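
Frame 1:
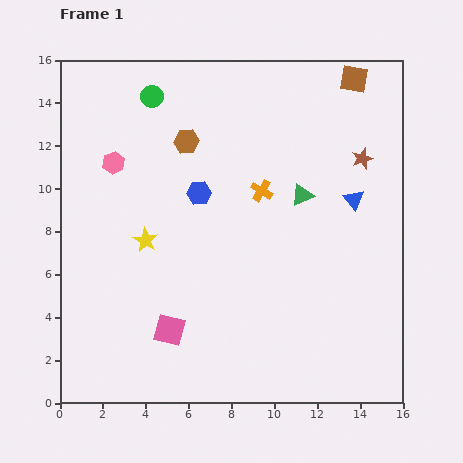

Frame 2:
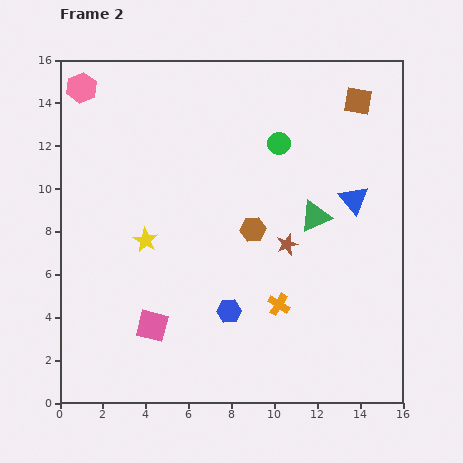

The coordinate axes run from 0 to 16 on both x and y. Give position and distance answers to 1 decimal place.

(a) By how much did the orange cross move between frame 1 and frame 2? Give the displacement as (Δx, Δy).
(0.8, -5.3)

The orange cross was at (9.4, 9.9) in frame 1 and (10.2, 4.6) in frame 2.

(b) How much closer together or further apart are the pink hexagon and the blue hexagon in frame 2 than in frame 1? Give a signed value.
+8.3

Distance in frame 1: 4.2. Distance in frame 2: 12.5.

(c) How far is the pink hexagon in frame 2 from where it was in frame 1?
3.8

The pink hexagon moved from (2.5, 11.2) to (1.0, 14.7), a distance of √(1.5² + 3.5²) ≈ 3.8.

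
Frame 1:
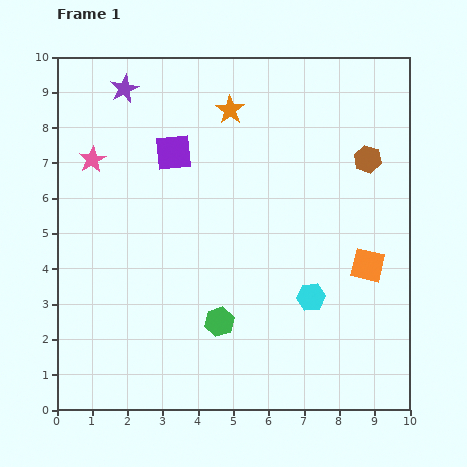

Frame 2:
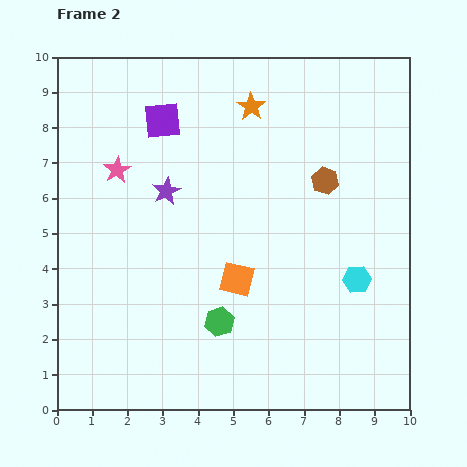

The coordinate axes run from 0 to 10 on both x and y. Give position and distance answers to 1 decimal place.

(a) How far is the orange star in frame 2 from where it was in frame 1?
0.6

The orange star moved from (4.9, 8.5) to (5.5, 8.6), a distance of √(0.6² + 0.1²) ≈ 0.6.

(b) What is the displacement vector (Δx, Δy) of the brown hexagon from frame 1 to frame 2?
(-1.2, -0.6)

The brown hexagon was at (8.8, 7.1) in frame 1 and (7.6, 6.5) in frame 2.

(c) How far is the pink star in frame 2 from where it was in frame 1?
0.8

The pink star moved from (1.0, 7.1) to (1.7, 6.8), a distance of √(0.7² + 0.3²) ≈ 0.8.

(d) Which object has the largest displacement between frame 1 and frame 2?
the orange square

(moved 3.7; next 3.1)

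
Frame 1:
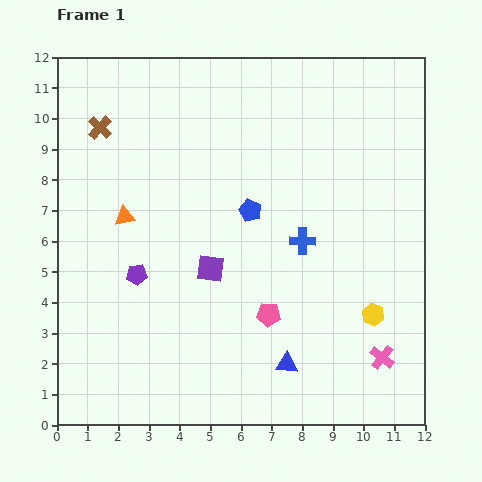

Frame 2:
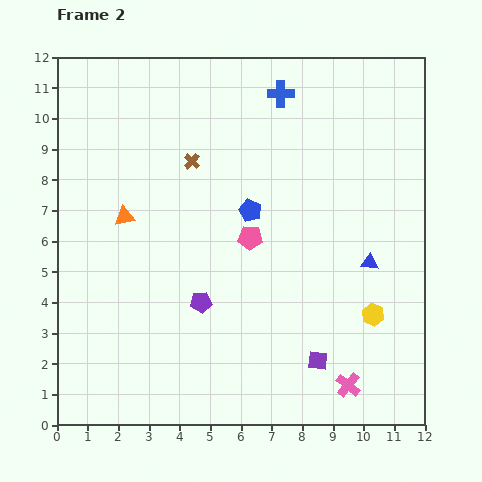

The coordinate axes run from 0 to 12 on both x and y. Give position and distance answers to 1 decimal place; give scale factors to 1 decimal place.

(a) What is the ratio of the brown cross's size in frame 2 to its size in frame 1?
0.7×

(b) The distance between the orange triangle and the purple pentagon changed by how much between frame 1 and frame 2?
+1.9

Distance in frame 1: 1.9. Distance in frame 2: 3.8.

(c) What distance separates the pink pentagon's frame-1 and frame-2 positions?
2.6

The pink pentagon moved from (6.9, 3.6) to (6.3, 6.1), a distance of √(0.6² + 2.5²) ≈ 2.6.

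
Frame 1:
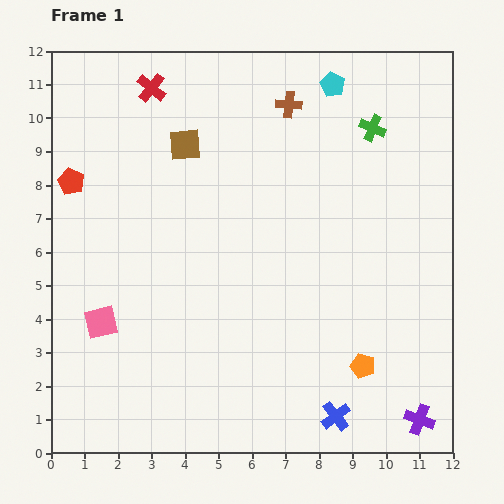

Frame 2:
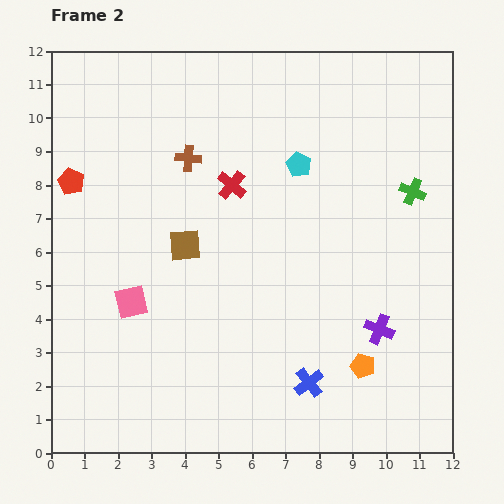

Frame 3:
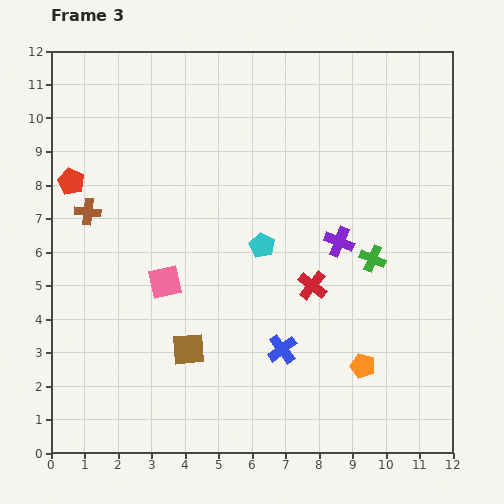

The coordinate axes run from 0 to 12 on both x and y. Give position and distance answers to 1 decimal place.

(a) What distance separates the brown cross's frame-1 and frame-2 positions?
3.4

The brown cross moved from (7.1, 10.4) to (4.1, 8.8), a distance of √(3.0² + 1.6²) ≈ 3.4.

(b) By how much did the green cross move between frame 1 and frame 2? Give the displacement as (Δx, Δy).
(1.2, -1.9)

The green cross was at (9.6, 9.7) in frame 1 and (10.8, 7.8) in frame 2.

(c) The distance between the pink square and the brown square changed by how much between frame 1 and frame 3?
-3.8

Distance in frame 1: 5.9. Distance in frame 3: 2.1.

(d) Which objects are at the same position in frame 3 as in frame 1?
the orange pentagon, the red pentagon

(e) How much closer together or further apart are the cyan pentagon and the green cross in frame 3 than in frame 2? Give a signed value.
-0.2

Distance in frame 2: 3.5. Distance in frame 3: 3.3.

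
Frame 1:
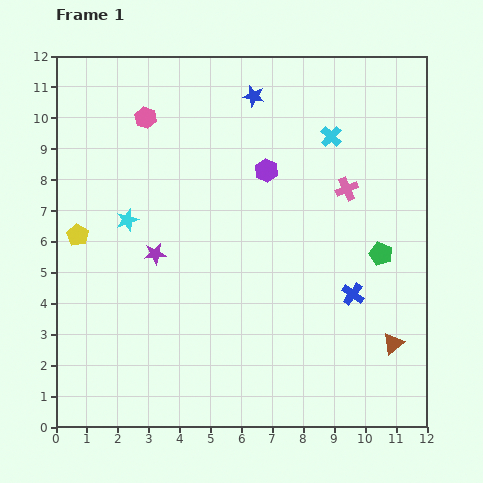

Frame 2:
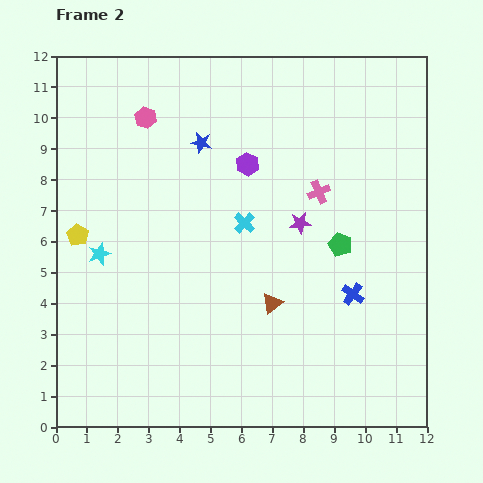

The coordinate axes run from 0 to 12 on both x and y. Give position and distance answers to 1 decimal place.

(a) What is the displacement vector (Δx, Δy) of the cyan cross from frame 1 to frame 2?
(-2.8, -2.8)

The cyan cross was at (8.9, 9.4) in frame 1 and (6.1, 6.6) in frame 2.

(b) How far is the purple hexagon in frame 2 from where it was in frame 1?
0.6

The purple hexagon moved from (6.8, 8.3) to (6.2, 8.5), a distance of √(0.6² + 0.2²) ≈ 0.6.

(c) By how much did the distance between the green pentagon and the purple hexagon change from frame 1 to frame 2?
-0.6

Distance in frame 1: 4.6. Distance in frame 2: 4.0.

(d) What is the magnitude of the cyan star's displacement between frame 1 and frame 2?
1.4

The cyan star moved from (2.3, 6.7) to (1.4, 5.6), a distance of √(0.9² + 1.1²) ≈ 1.4.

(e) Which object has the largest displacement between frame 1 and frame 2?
the purple star

(moved 4.8; next 4.1)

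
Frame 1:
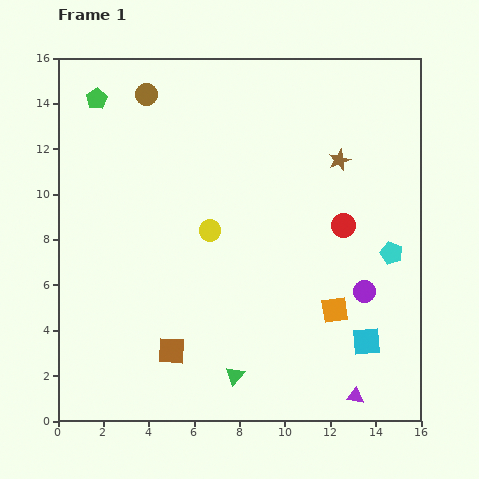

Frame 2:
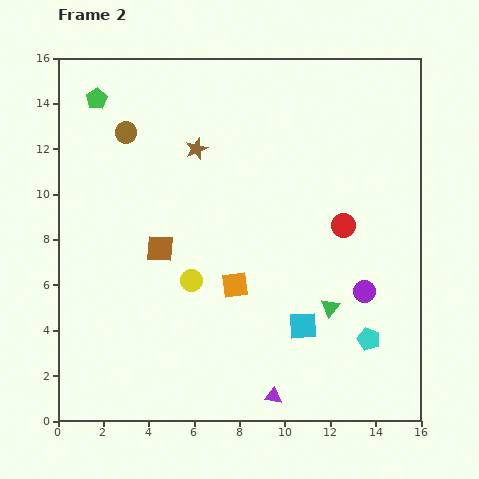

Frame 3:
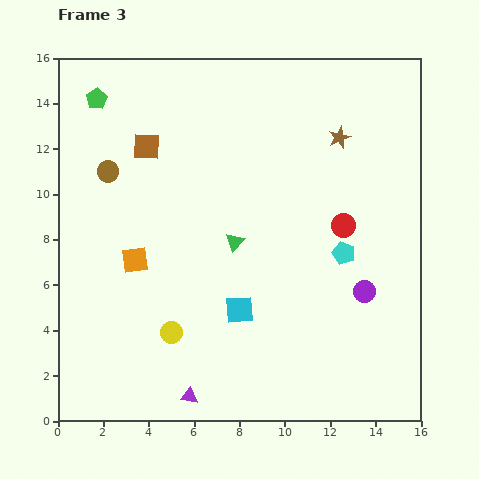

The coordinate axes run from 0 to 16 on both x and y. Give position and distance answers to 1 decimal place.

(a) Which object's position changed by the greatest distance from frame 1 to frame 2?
the brown star

(moved 6.3; next 5.2)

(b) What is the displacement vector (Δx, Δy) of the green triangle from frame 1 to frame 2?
(4.2, 3.0)

The green triangle was at (7.8, 2.0) in frame 1 and (12.0, 5.0) in frame 2.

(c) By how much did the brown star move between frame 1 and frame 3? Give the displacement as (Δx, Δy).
(0.0, 1.0)

The brown star was at (12.4, 11.5) in frame 1 and (12.4, 12.5) in frame 3.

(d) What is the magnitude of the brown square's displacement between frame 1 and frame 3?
9.1

The brown square moved from (5.0, 3.1) to (3.9, 12.1), a distance of √(1.1² + 9.0²) ≈ 9.1.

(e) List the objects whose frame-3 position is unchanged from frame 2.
the red circle, the green pentagon, the purple circle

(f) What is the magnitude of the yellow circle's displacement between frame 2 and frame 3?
2.5

The yellow circle moved from (5.9, 6.2) to (5.0, 3.9), a distance of √(0.9² + 2.3²) ≈ 2.5.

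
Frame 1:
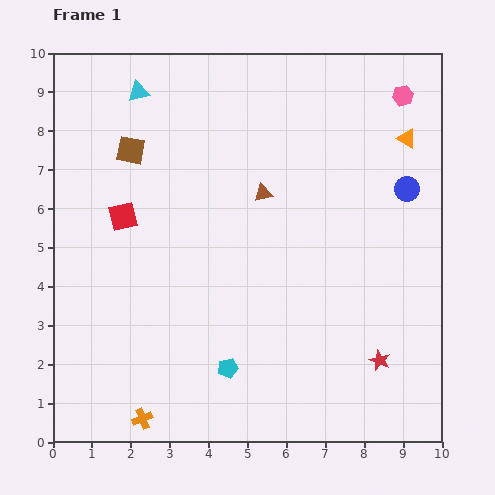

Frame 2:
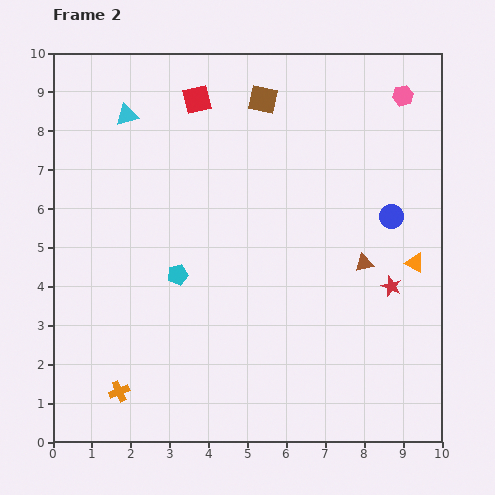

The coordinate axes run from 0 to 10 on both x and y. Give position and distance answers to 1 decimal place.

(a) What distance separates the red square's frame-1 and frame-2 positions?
3.6

The red square moved from (1.8, 5.8) to (3.7, 8.8), a distance of √(1.9² + 3.0²) ≈ 3.6.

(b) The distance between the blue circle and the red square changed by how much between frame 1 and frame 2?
-1.5

Distance in frame 1: 7.3. Distance in frame 2: 5.8.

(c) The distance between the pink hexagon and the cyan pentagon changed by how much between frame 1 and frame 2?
-0.9

Distance in frame 1: 8.3. Distance in frame 2: 7.4.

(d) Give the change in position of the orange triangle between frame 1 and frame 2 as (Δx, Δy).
(0.2, -3.2)

The orange triangle was at (9.1, 7.8) in frame 1 and (9.3, 4.6) in frame 2.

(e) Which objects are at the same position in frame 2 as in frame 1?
the pink hexagon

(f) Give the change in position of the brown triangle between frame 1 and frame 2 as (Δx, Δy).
(2.6, -1.8)

The brown triangle was at (5.4, 6.4) in frame 1 and (8.0, 4.6) in frame 2.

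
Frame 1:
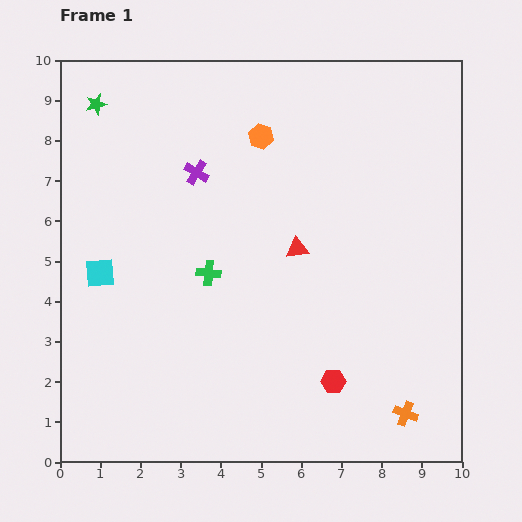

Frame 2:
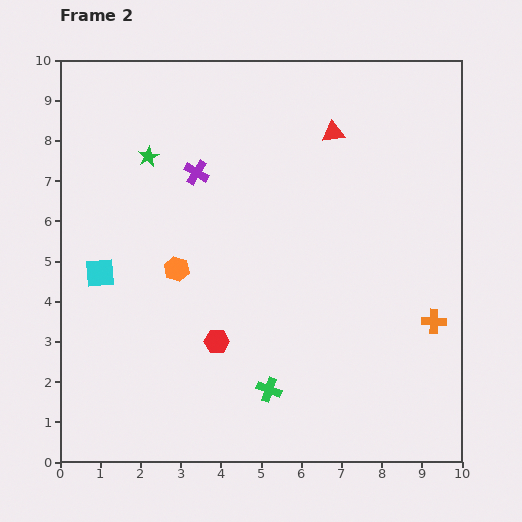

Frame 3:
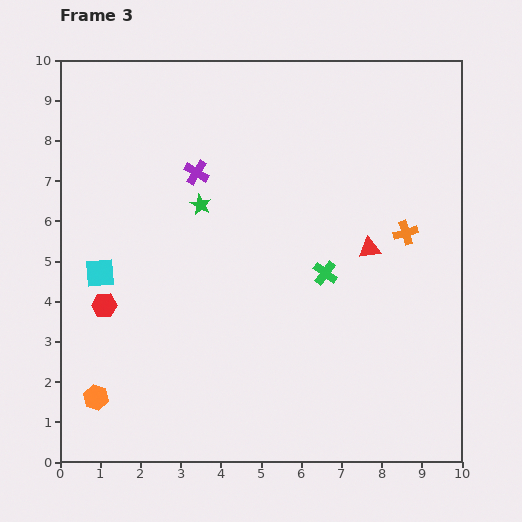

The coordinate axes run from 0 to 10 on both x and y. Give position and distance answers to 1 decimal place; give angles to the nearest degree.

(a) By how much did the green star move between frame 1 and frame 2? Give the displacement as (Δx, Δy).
(1.3, -1.3)

The green star was at (0.9, 8.9) in frame 1 and (2.2, 7.6) in frame 2.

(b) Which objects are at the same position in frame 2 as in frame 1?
the purple cross, the cyan square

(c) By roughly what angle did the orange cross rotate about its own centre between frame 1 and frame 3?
37° counter-clockwise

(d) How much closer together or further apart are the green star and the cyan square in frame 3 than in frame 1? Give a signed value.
-1.2

Distance in frame 1: 4.2. Distance in frame 3: 3.0.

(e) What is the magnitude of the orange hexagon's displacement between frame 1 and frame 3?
7.7

The orange hexagon moved from (5.0, 8.1) to (0.9, 1.6), a distance of √(4.1² + 6.5²) ≈ 7.7.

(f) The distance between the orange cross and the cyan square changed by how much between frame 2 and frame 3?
-0.7

Distance in frame 2: 8.4. Distance in frame 3: 7.7.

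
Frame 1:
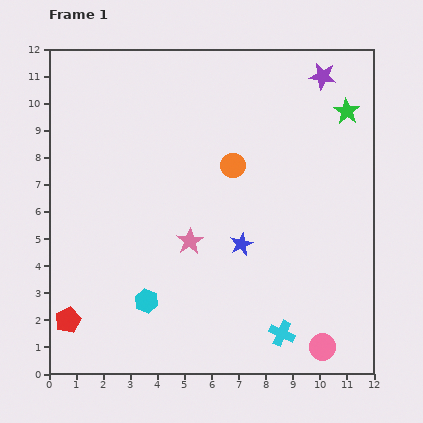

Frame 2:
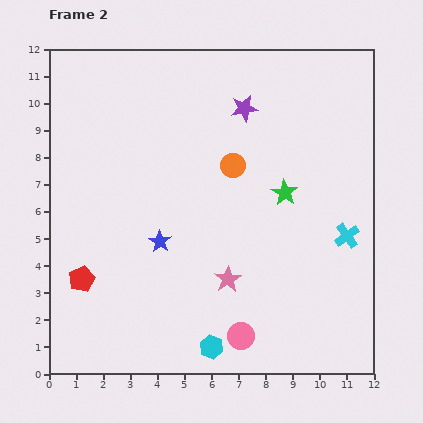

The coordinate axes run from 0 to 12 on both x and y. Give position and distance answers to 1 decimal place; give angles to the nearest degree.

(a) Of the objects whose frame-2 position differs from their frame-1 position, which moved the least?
the red pentagon

(moved 1.6)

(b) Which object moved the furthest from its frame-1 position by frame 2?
the cyan cross

(moved 4.3; next 3.8)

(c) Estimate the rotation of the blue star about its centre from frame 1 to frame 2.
15° counter-clockwise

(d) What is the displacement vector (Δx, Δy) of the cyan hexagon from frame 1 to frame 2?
(2.4, -1.7)

The cyan hexagon was at (3.6, 2.7) in frame 1 and (6.0, 1.0) in frame 2.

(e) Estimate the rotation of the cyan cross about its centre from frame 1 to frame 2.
30° clockwise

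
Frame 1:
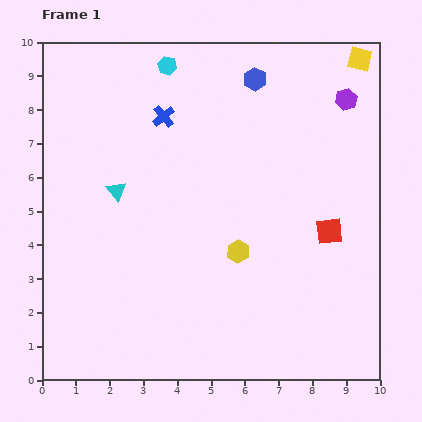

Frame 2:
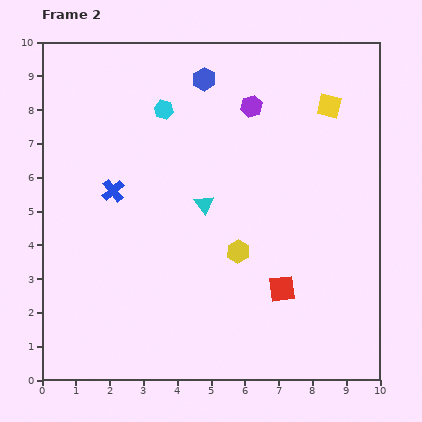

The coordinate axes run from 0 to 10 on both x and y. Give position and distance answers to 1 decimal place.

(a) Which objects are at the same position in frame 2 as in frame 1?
the yellow hexagon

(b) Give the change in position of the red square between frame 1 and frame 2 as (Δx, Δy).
(-1.4, -1.7)

The red square was at (8.5, 4.4) in frame 1 and (7.1, 2.7) in frame 2.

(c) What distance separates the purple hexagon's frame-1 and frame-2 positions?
2.8

The purple hexagon moved from (9.0, 8.3) to (6.2, 8.1), a distance of √(2.8² + 0.2²) ≈ 2.8.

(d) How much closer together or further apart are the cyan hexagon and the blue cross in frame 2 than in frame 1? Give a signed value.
+1.3

Distance in frame 1: 1.5. Distance in frame 2: 2.8.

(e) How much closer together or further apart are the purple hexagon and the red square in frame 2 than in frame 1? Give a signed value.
+1.6

Distance in frame 1: 3.9. Distance in frame 2: 5.5.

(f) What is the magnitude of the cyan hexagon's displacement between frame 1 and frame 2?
1.3

The cyan hexagon moved from (3.7, 9.3) to (3.6, 8.0), a distance of √(0.1² + 1.3²) ≈ 1.3.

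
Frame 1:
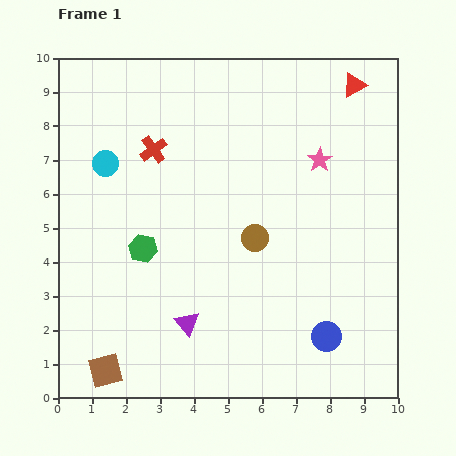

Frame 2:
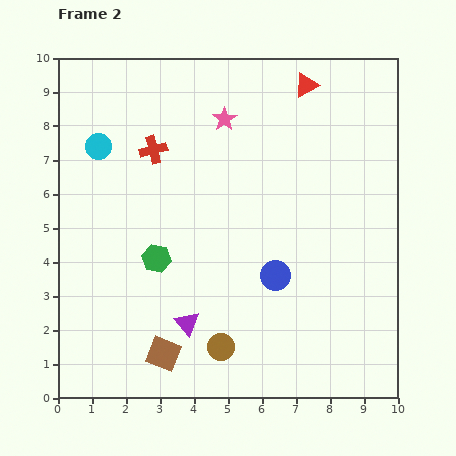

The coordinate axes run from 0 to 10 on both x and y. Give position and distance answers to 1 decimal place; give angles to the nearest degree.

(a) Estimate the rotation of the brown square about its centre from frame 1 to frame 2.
36° clockwise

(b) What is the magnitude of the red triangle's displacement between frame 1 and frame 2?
1.4

The red triangle moved from (8.7, 9.2) to (7.3, 9.2), a distance of √(1.4² + 0.0²) ≈ 1.4.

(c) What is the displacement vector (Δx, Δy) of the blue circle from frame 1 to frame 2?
(-1.5, 1.8)

The blue circle was at (7.9, 1.8) in frame 1 and (6.4, 3.6) in frame 2.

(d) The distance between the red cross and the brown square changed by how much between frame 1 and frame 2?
-0.6

Distance in frame 1: 6.6. Distance in frame 2: 6.0.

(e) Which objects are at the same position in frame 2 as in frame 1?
the purple triangle, the red cross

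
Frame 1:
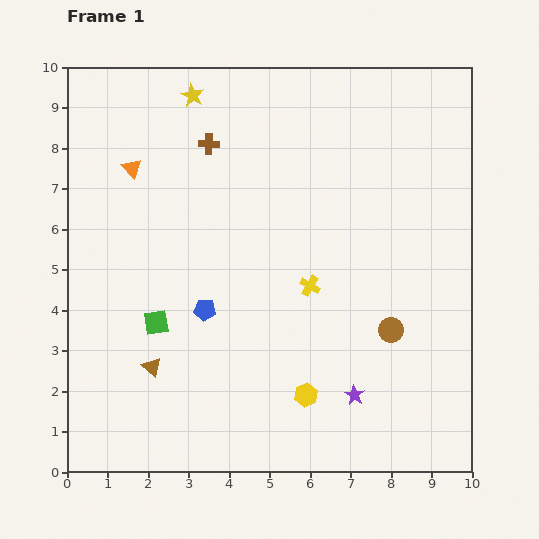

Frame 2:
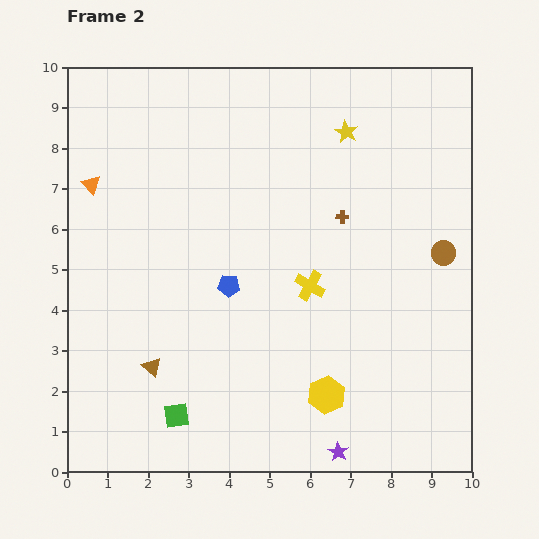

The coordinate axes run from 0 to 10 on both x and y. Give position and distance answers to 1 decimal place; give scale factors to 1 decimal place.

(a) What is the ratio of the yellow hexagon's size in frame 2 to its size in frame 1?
1.6×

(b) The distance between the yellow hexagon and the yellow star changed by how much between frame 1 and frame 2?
-1.4

Distance in frame 1: 7.9. Distance in frame 2: 6.5.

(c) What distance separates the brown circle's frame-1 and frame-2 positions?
2.3

The brown circle moved from (8.0, 3.5) to (9.3, 5.4), a distance of √(1.3² + 1.9²) ≈ 2.3.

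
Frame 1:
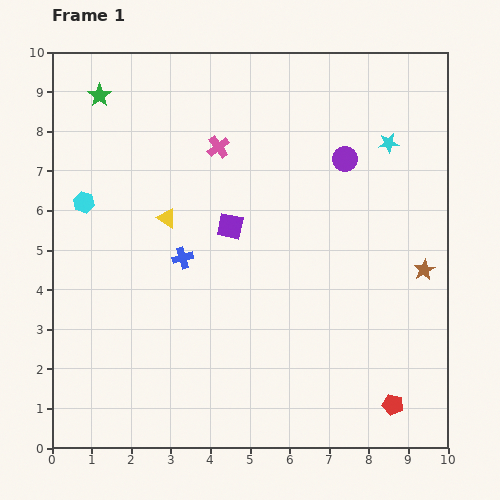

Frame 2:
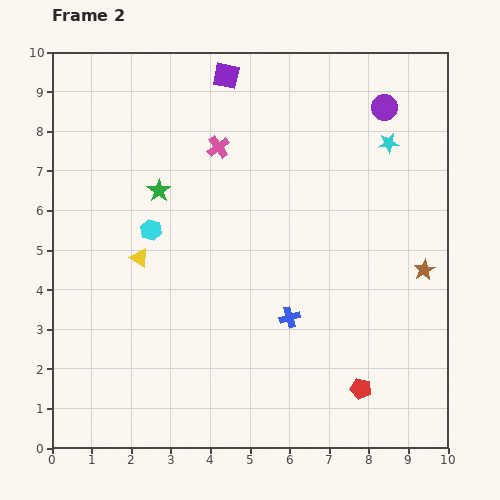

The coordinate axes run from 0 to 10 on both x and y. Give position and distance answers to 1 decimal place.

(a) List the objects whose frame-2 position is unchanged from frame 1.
the brown star, the pink cross, the cyan star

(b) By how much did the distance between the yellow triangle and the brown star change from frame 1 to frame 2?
+0.6

Distance in frame 1: 6.6. Distance in frame 2: 7.2.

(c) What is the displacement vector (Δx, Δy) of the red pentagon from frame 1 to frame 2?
(-0.8, 0.4)

The red pentagon was at (8.6, 1.1) in frame 1 and (7.8, 1.5) in frame 2.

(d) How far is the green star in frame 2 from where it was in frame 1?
2.8

The green star moved from (1.2, 8.9) to (2.7, 6.5), a distance of √(1.5² + 2.4²) ≈ 2.8.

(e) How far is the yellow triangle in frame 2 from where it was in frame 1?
1.2

The yellow triangle moved from (2.9, 5.8) to (2.2, 4.8), a distance of √(0.7² + 1.0²) ≈ 1.2.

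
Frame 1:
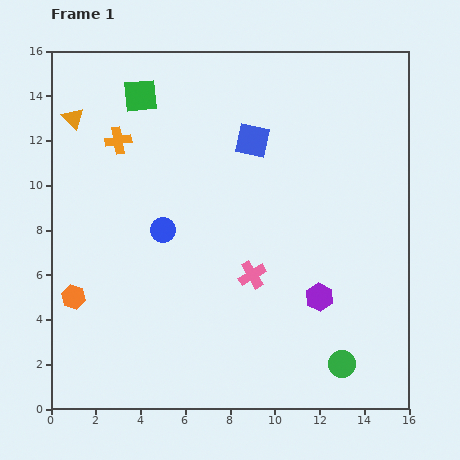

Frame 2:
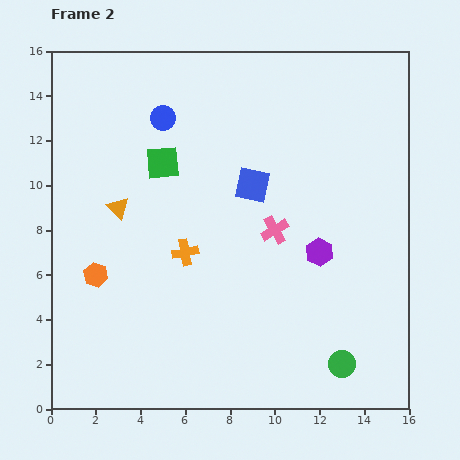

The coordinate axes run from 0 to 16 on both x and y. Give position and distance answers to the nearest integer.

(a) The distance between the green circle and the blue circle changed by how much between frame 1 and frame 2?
+4

Distance in frame 1: 10. Distance in frame 2: 14.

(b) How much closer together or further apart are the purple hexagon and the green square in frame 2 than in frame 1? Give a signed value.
-4

Distance in frame 1: 12. Distance in frame 2: 8.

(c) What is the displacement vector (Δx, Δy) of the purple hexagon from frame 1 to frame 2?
(0, 2)

The purple hexagon was at (12, 5) in frame 1 and (12, 7) in frame 2.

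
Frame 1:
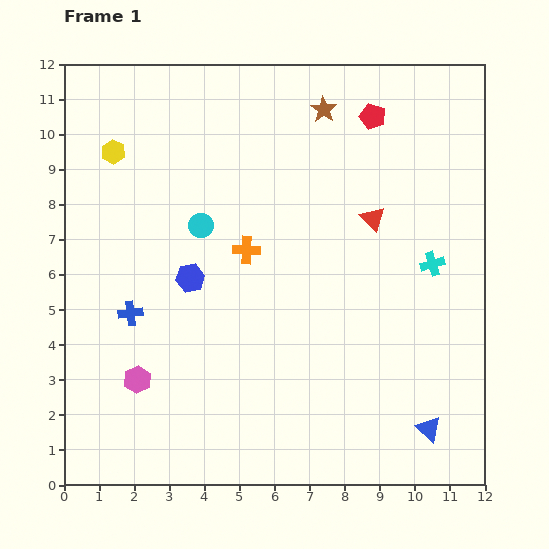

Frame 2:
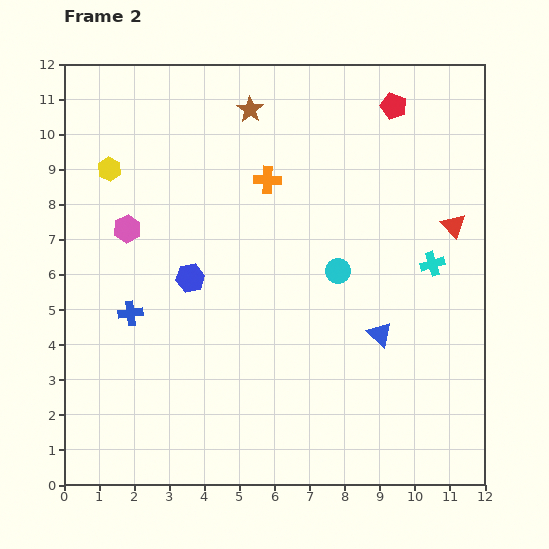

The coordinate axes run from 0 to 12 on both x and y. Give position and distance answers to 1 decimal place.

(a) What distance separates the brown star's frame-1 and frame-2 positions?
2.1

The brown star moved from (7.4, 10.7) to (5.3, 10.7), a distance of √(2.1² + 0.0²) ≈ 2.1.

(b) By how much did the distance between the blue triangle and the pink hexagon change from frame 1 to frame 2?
-0.6

Distance in frame 1: 8.4. Distance in frame 2: 7.8.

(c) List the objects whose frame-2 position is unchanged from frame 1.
the cyan cross, the blue cross, the blue hexagon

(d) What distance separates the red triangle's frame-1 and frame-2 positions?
2.3

The red triangle moved from (8.8, 7.6) to (11.1, 7.4), a distance of √(2.3² + 0.2²) ≈ 2.3.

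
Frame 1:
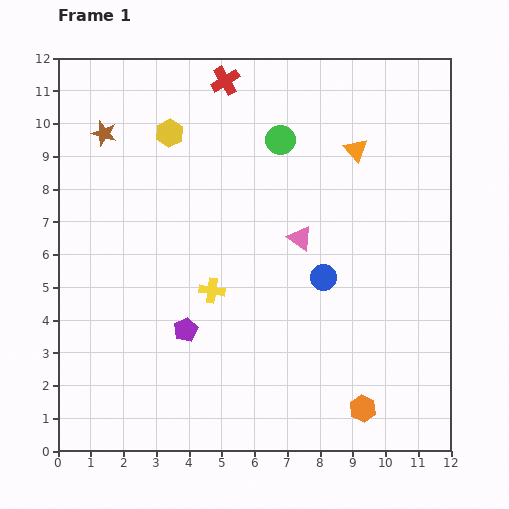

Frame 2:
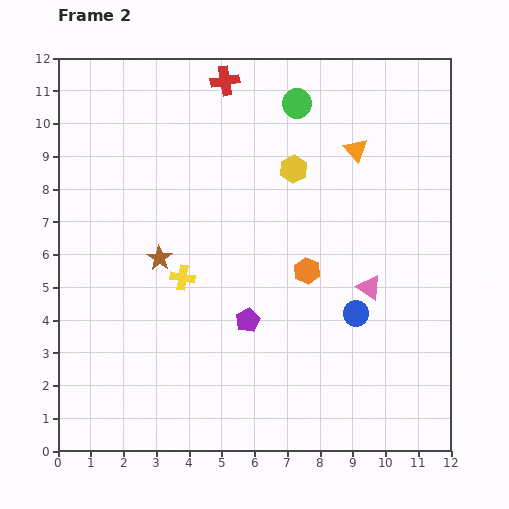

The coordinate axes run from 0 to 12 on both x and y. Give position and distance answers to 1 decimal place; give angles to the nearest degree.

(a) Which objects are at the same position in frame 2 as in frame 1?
the red cross, the orange triangle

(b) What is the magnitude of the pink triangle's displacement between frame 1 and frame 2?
2.6

The pink triangle moved from (7.4, 6.5) to (9.5, 5.0), a distance of √(2.1² + 1.5²) ≈ 2.6.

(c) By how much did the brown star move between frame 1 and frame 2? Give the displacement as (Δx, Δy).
(1.7, -3.8)

The brown star was at (1.4, 9.7) in frame 1 and (3.1, 5.9) in frame 2.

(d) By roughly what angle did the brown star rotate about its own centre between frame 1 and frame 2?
18° clockwise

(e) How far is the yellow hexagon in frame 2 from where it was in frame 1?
4.0

The yellow hexagon moved from (3.4, 9.7) to (7.2, 8.6), a distance of √(3.8² + 1.1²) ≈ 4.0.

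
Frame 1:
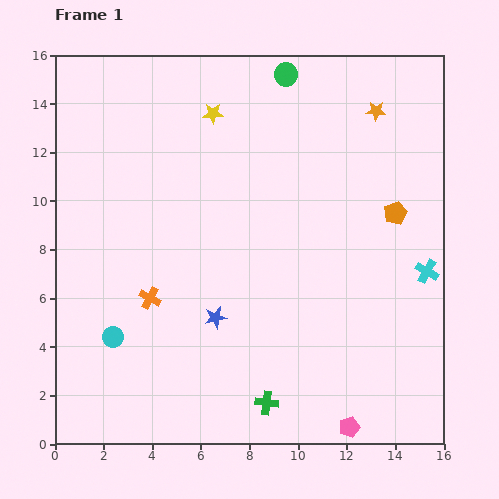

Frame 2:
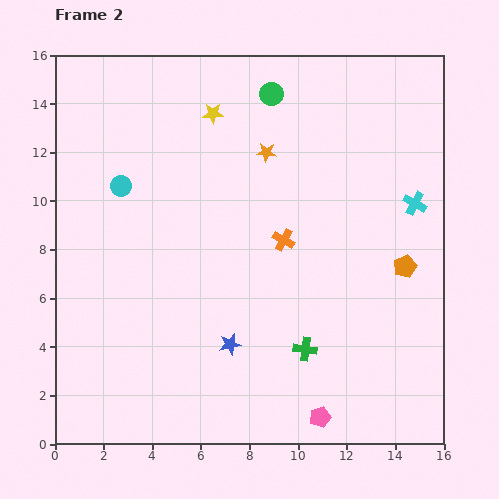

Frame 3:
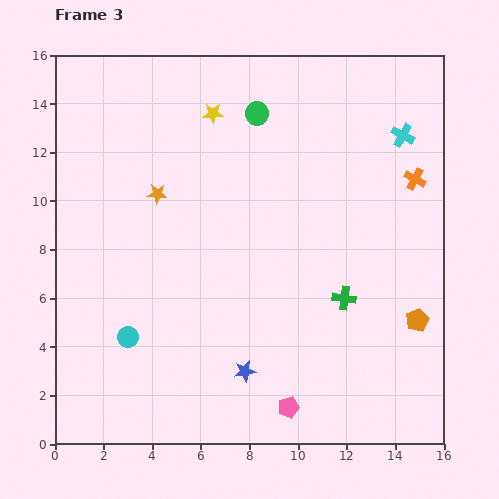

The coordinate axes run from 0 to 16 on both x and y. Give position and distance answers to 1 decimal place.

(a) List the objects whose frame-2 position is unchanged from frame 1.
the yellow star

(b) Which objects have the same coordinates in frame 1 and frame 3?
the yellow star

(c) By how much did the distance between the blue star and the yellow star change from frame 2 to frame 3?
+1.2

Distance in frame 2: 9.5. Distance in frame 3: 10.7.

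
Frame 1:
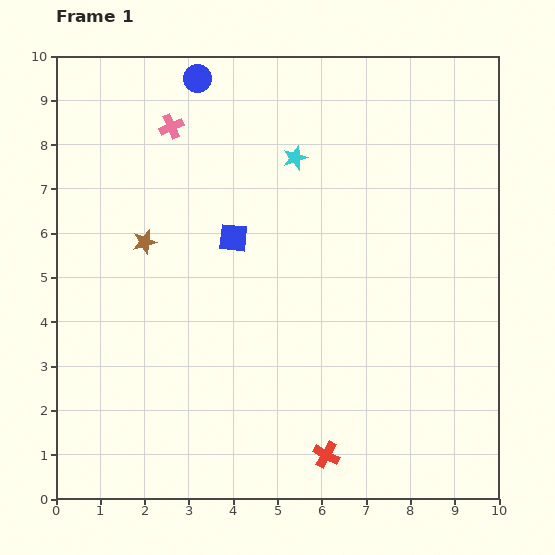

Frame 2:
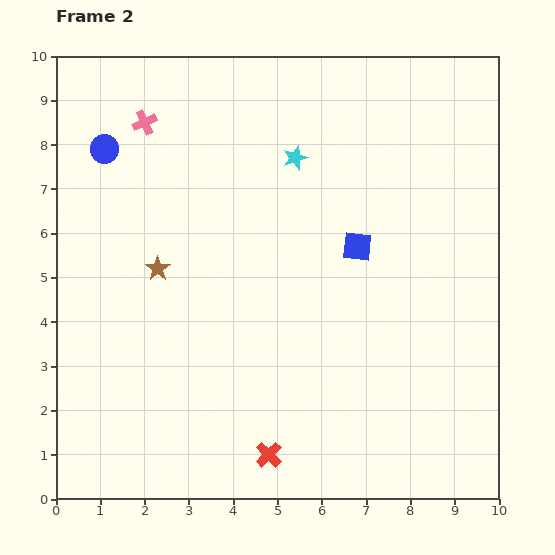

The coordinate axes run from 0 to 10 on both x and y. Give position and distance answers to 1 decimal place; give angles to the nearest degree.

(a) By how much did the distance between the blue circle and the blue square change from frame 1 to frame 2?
+2.4

Distance in frame 1: 3.7. Distance in frame 2: 6.1.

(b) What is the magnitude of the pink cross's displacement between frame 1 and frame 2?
0.6

The pink cross moved from (2.6, 8.4) to (2.0, 8.5), a distance of √(0.6² + 0.1²) ≈ 0.6.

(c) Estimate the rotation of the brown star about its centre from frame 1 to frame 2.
22° counter-clockwise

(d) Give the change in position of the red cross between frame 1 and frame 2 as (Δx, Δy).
(-1.3, 0.0)

The red cross was at (6.1, 1.0) in frame 1 and (4.8, 1.0) in frame 2.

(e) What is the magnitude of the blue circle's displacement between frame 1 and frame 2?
2.6

The blue circle moved from (3.2, 9.5) to (1.1, 7.9), a distance of √(2.1² + 1.6²) ≈ 2.6.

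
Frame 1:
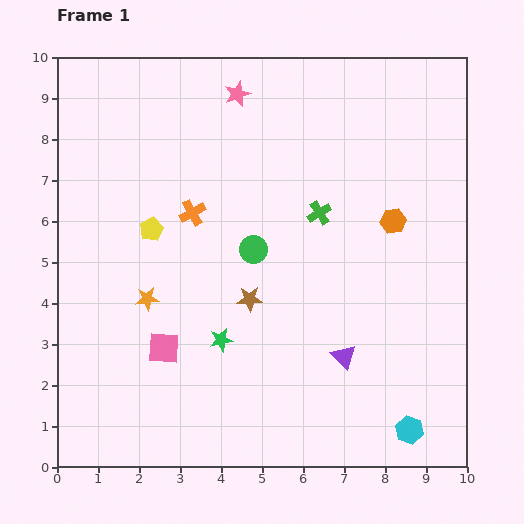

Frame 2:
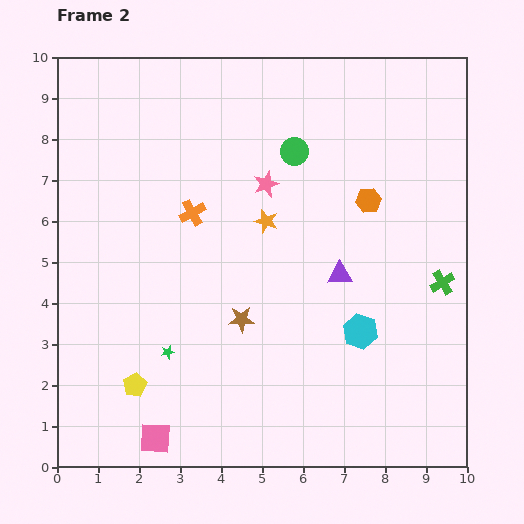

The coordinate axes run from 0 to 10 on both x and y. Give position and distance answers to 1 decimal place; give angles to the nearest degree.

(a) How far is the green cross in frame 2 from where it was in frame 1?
3.4

The green cross moved from (6.4, 6.2) to (9.4, 4.5), a distance of √(3.0² + 1.7²) ≈ 3.4.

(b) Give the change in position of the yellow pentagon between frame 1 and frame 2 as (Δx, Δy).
(-0.4, -3.8)

The yellow pentagon was at (2.3, 5.8) in frame 1 and (1.9, 2.0) in frame 2.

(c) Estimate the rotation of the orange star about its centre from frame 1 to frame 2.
24° clockwise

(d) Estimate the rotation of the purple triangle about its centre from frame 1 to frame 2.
48° counter-clockwise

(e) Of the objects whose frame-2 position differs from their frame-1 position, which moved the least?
the brown star

(moved 0.5)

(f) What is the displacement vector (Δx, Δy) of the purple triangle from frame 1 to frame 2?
(-0.1, 2.0)

The purple triangle was at (7.0, 2.7) in frame 1 and (6.9, 4.7) in frame 2.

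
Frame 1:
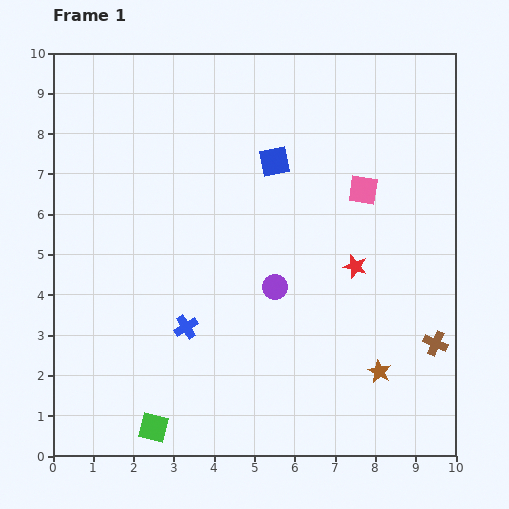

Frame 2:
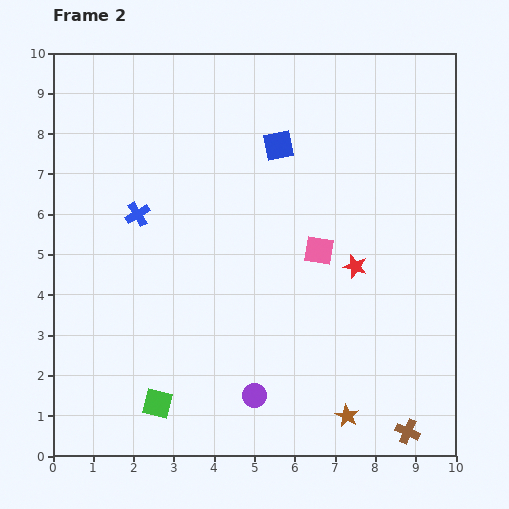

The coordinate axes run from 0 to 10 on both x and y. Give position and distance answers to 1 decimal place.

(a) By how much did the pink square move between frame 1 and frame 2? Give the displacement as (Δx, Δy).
(-1.1, -1.5)

The pink square was at (7.7, 6.6) in frame 1 and (6.6, 5.1) in frame 2.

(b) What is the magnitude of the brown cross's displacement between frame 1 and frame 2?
2.3

The brown cross moved from (9.5, 2.8) to (8.8, 0.6), a distance of √(0.7² + 2.2²) ≈ 2.3.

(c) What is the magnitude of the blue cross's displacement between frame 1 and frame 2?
3.0

The blue cross moved from (3.3, 3.2) to (2.1, 6.0), a distance of √(1.2² + 2.8²) ≈ 3.0.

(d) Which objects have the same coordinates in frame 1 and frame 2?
the red star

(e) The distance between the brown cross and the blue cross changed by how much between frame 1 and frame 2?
+2.4

Distance in frame 1: 6.2. Distance in frame 2: 8.6.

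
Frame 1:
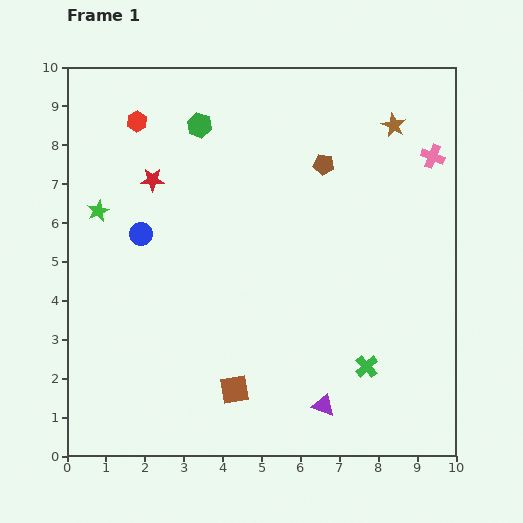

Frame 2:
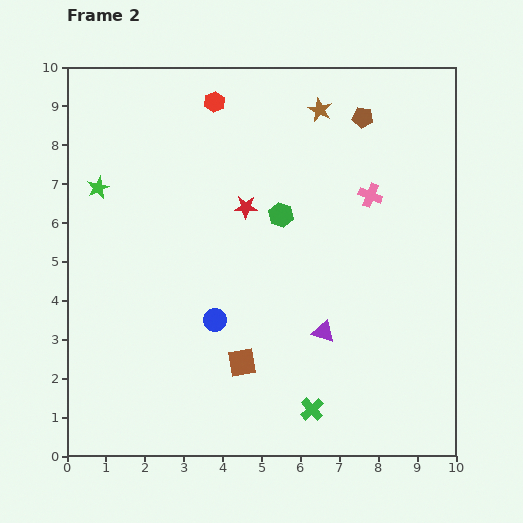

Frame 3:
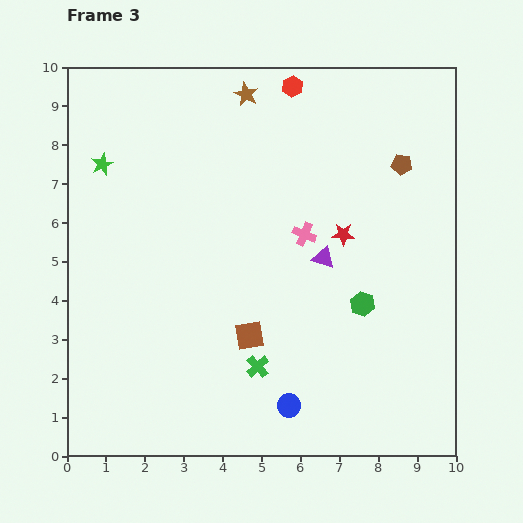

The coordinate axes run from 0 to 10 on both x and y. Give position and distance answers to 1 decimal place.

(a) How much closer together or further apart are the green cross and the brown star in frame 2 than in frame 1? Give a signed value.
+1.5

Distance in frame 1: 6.2. Distance in frame 2: 7.7.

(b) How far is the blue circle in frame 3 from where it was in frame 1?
5.8

The blue circle moved from (1.9, 5.7) to (5.7, 1.3), a distance of √(3.8² + 4.4²) ≈ 5.8.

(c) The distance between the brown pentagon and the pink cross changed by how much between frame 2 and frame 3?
+1.1

Distance in frame 2: 2.0. Distance in frame 3: 3.1.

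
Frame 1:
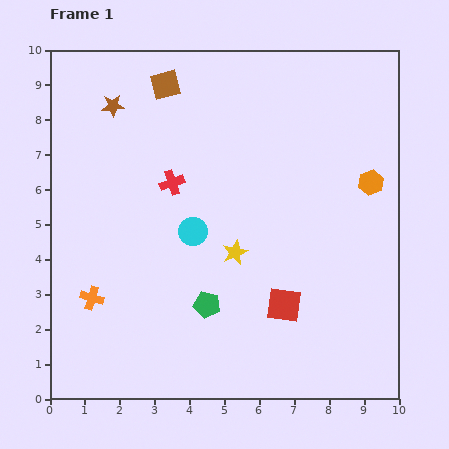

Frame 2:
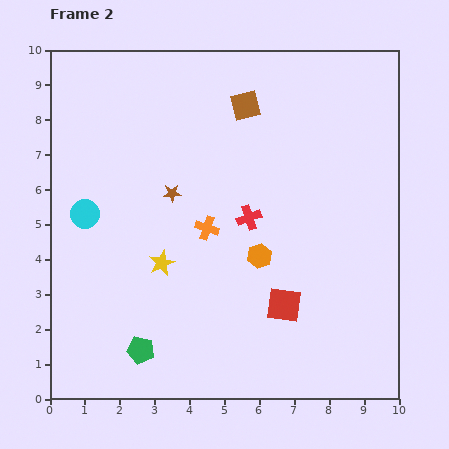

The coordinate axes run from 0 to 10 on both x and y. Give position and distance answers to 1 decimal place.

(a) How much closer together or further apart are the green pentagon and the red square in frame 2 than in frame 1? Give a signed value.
+2.1

Distance in frame 1: 2.2. Distance in frame 2: 4.3.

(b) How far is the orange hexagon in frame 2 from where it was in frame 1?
3.8

The orange hexagon moved from (9.2, 6.2) to (6.0, 4.1), a distance of √(3.2² + 2.1²) ≈ 3.8.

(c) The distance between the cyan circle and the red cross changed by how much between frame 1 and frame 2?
+3.2

Distance in frame 1: 1.5. Distance in frame 2: 4.7.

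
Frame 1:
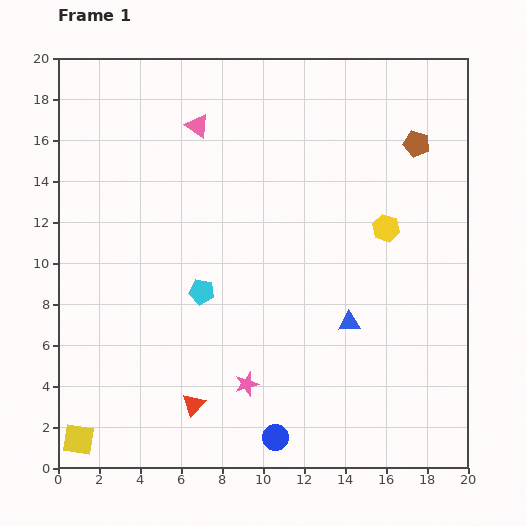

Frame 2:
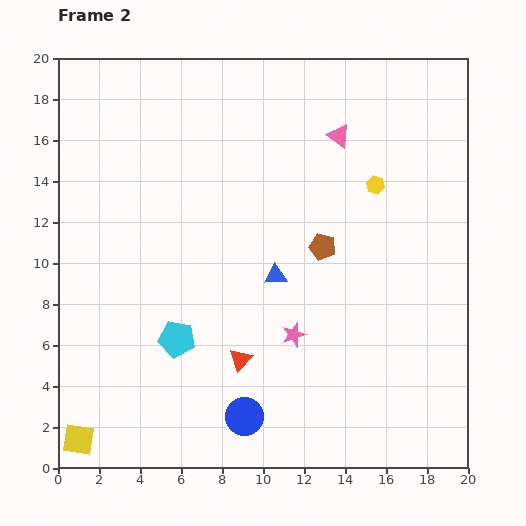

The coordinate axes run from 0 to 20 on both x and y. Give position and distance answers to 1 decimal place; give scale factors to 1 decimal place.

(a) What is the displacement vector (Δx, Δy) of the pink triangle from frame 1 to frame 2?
(6.9, -0.5)

The pink triangle was at (6.8, 16.7) in frame 1 and (13.7, 16.2) in frame 2.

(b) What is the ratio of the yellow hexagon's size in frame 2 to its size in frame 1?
0.7×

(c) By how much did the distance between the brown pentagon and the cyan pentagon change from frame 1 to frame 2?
-4.3

Distance in frame 1: 12.7. Distance in frame 2: 8.4.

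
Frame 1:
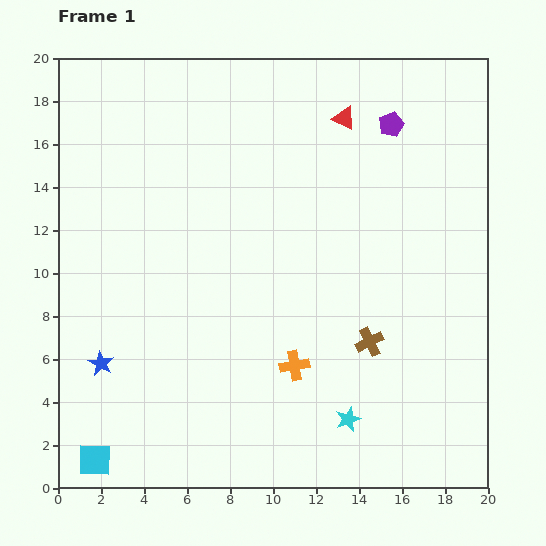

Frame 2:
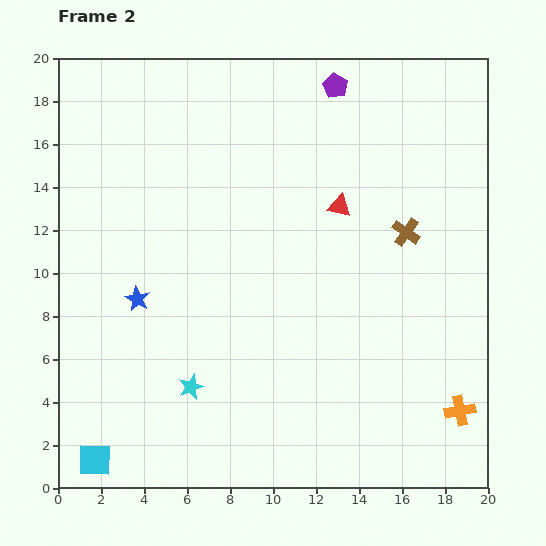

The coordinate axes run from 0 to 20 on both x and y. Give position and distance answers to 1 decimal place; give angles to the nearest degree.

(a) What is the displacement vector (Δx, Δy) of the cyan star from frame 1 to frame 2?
(-7.3, 1.5)

The cyan star was at (13.5, 3.2) in frame 1 and (6.2, 4.7) in frame 2.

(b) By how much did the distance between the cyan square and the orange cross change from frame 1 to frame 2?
+6.9

Distance in frame 1: 10.3. Distance in frame 2: 17.2.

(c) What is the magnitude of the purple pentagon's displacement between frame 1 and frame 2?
3.2

The purple pentagon moved from (15.5, 16.9) to (12.9, 18.7), a distance of √(2.6² + 1.8²) ≈ 3.2.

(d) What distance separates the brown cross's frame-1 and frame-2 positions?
5.4

The brown cross moved from (14.5, 6.8) to (16.2, 11.9), a distance of √(1.7² + 5.1²) ≈ 5.4.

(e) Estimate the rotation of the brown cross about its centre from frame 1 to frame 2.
29° counter-clockwise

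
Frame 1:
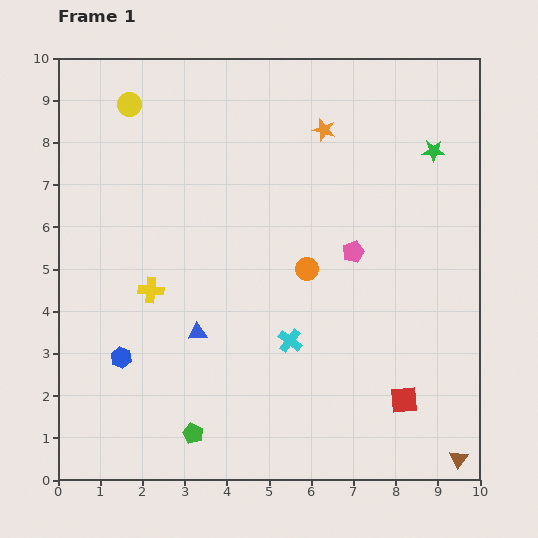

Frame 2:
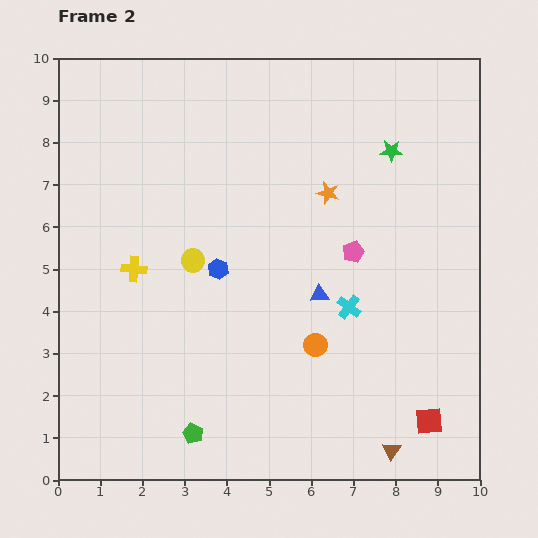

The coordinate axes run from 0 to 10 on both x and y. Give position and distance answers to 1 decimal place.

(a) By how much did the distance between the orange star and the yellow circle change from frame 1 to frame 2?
-1.0

Distance in frame 1: 4.6. Distance in frame 2: 3.6.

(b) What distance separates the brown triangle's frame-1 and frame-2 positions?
1.6

The brown triangle moved from (9.5, 0.5) to (7.9, 0.7), a distance of √(1.6² + 0.2²) ≈ 1.6.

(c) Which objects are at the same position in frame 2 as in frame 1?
the green pentagon, the pink pentagon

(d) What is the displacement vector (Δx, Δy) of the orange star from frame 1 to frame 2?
(0.1, -1.5)

The orange star was at (6.3, 8.3) in frame 1 and (6.4, 6.8) in frame 2.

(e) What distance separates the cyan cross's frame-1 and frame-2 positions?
1.6

The cyan cross moved from (5.5, 3.3) to (6.9, 4.1), a distance of √(1.4² + 0.8²) ≈ 1.6.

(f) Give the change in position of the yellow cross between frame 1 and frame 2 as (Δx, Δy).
(-0.4, 0.5)

The yellow cross was at (2.2, 4.5) in frame 1 and (1.8, 5.0) in frame 2.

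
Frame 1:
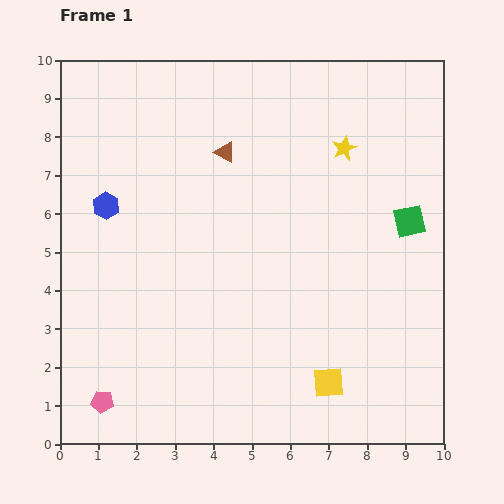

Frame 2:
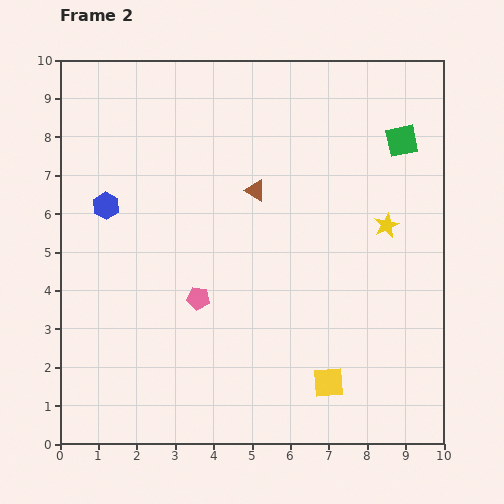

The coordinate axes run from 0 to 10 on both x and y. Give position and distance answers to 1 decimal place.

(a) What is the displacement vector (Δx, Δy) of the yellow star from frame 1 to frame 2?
(1.1, -2.0)

The yellow star was at (7.4, 7.7) in frame 1 and (8.5, 5.7) in frame 2.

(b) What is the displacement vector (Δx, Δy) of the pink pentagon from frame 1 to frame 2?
(2.5, 2.7)

The pink pentagon was at (1.1, 1.1) in frame 1 and (3.6, 3.8) in frame 2.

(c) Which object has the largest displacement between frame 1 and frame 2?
the pink pentagon

(moved 3.7; next 2.3)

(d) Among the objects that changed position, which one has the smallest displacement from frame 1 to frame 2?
the brown triangle

(moved 1.3)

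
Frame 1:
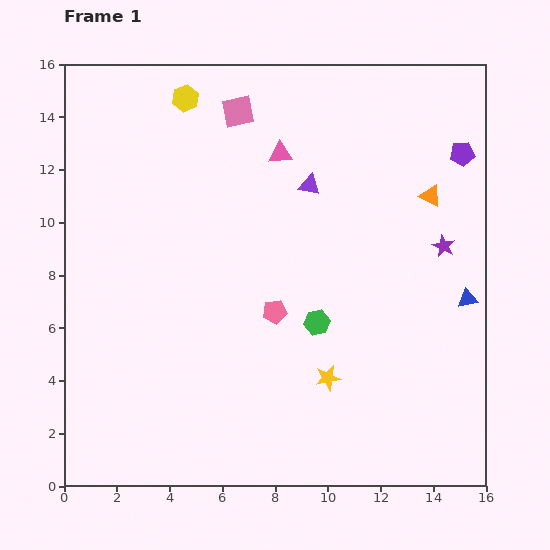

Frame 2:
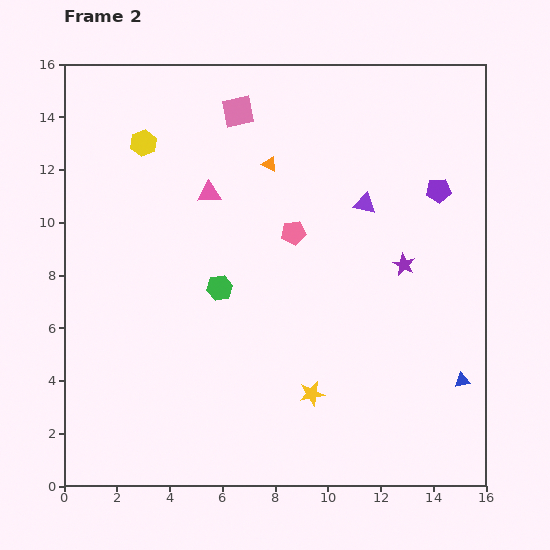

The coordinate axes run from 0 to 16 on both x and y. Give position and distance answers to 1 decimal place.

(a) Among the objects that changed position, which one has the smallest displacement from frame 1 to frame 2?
the yellow star

(moved 0.8)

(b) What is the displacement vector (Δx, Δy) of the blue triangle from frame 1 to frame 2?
(-0.2, -3.1)

The blue triangle was at (15.3, 7.1) in frame 1 and (15.1, 4.0) in frame 2.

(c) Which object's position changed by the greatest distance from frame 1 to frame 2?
the orange triangle

(moved 6.2; next 3.9)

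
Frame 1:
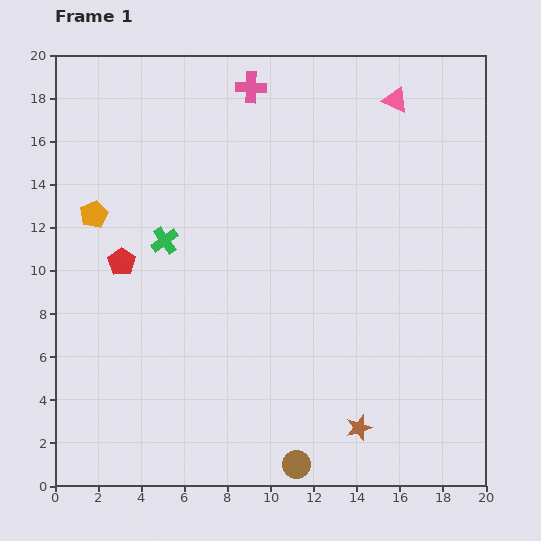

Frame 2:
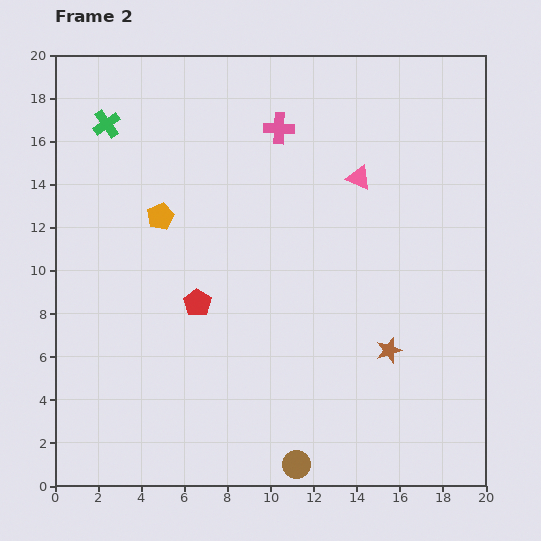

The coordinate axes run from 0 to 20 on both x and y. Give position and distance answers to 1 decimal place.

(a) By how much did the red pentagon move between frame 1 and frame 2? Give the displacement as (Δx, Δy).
(3.5, -1.9)

The red pentagon was at (3.1, 10.4) in frame 1 and (6.6, 8.5) in frame 2.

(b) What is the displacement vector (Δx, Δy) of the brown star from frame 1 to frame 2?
(1.4, 3.6)

The brown star was at (14.1, 2.7) in frame 1 and (15.5, 6.3) in frame 2.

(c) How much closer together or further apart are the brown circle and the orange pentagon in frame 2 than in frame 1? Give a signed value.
-1.8

Distance in frame 1: 14.9. Distance in frame 2: 13.1.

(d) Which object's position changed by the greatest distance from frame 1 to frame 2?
the green cross

(moved 6.0; next 4.0)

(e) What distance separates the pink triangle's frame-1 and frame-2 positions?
4.0

The pink triangle moved from (15.8, 17.9) to (14.1, 14.3), a distance of √(1.7² + 3.6²) ≈ 4.0.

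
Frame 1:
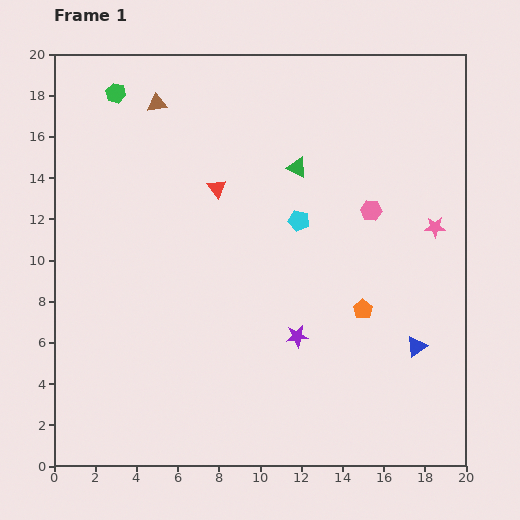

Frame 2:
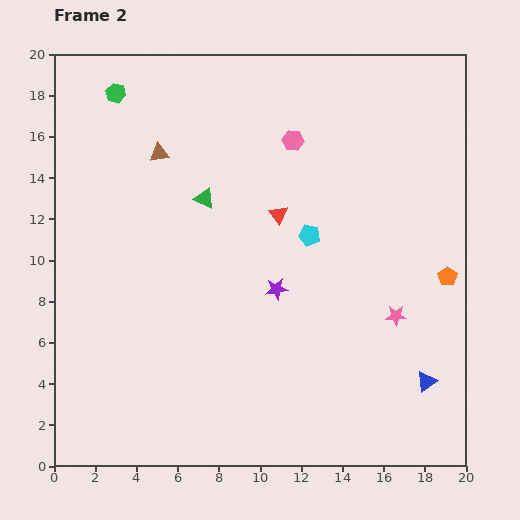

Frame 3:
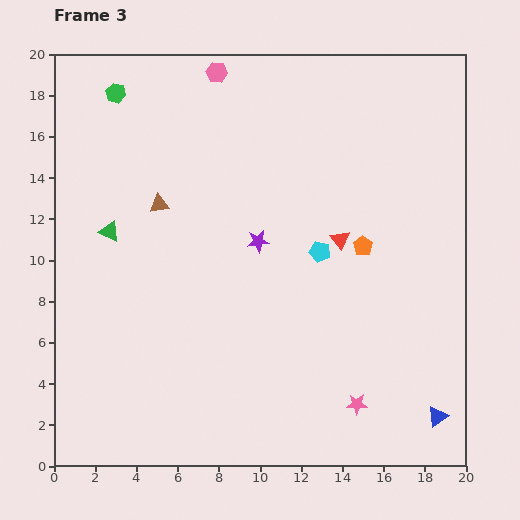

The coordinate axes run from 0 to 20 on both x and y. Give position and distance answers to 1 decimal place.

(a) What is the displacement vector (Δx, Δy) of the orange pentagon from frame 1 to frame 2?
(4.1, 1.6)

The orange pentagon was at (15.0, 7.6) in frame 1 and (19.1, 9.2) in frame 2.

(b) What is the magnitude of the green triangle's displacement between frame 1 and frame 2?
4.7

The green triangle moved from (11.8, 14.5) to (7.3, 13.0), a distance of √(4.5² + 1.5²) ≈ 4.7.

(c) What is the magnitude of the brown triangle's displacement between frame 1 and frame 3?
4.9

The brown triangle moved from (5.0, 17.6) to (5.1, 12.7), a distance of √(0.1² + 4.9²) ≈ 4.9.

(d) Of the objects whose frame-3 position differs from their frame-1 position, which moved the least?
the cyan pentagon

(moved 1.8)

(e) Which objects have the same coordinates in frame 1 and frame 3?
the green hexagon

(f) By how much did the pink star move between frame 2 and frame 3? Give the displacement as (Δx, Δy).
(-1.9, -4.3)

The pink star was at (16.6, 7.3) in frame 2 and (14.7, 3.0) in frame 3.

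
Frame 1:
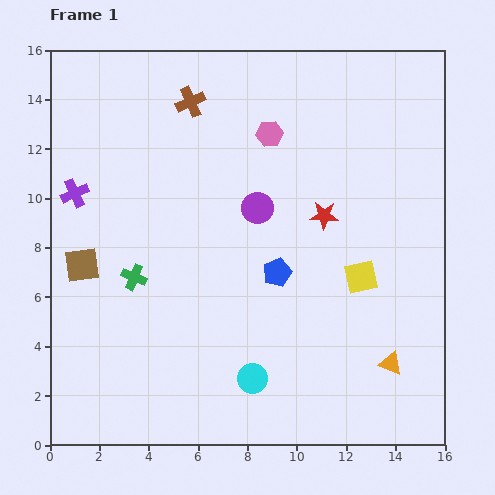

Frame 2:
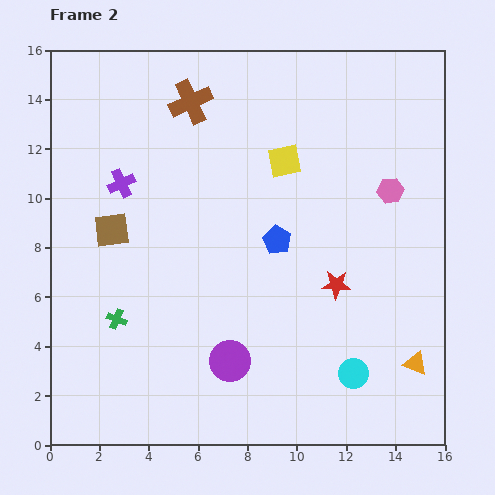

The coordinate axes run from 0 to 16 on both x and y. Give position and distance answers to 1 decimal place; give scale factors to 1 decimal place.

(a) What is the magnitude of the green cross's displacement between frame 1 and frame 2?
1.8

The green cross moved from (3.4, 6.8) to (2.7, 5.1), a distance of √(0.7² + 1.7²) ≈ 1.8.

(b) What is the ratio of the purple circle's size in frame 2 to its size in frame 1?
1.3×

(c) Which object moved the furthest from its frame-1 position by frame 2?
the purple circle

(moved 6.3; next 5.6)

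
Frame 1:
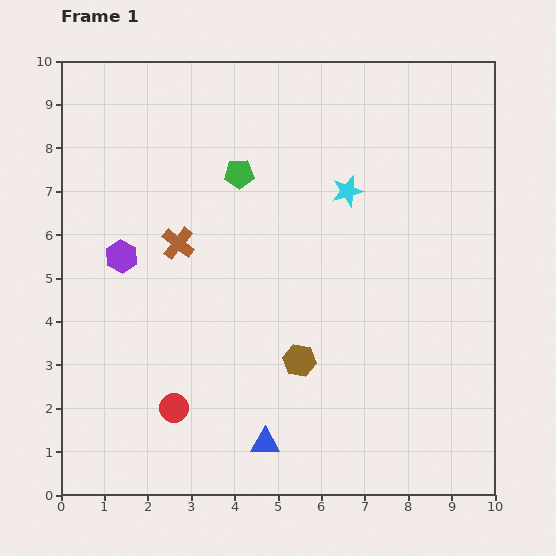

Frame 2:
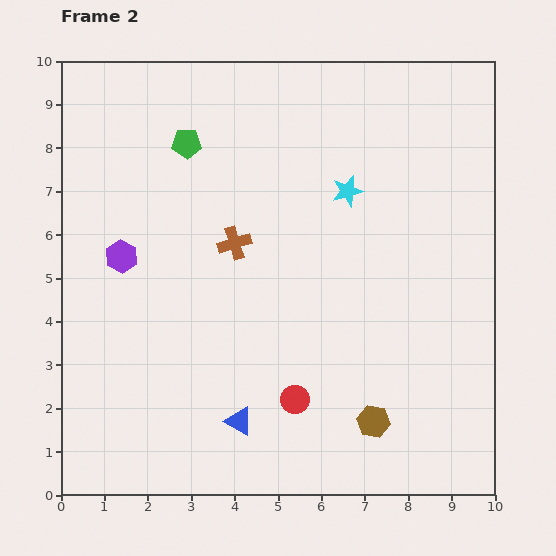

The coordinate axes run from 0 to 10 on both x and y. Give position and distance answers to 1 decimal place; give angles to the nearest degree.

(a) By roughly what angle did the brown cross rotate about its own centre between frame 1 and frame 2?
34° clockwise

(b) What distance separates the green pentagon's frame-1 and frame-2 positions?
1.4

The green pentagon moved from (4.1, 7.4) to (2.9, 8.1), a distance of √(1.2² + 0.7²) ≈ 1.4.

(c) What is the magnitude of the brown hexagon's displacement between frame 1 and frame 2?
2.2

The brown hexagon moved from (5.5, 3.1) to (7.2, 1.7), a distance of √(1.7² + 1.4²) ≈ 2.2.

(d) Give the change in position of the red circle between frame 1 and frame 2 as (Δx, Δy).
(2.8, 0.2)

The red circle was at (2.6, 2.0) in frame 1 and (5.4, 2.2) in frame 2.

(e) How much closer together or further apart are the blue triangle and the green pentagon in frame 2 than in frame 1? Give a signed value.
+0.3

Distance in frame 1: 6.2. Distance in frame 2: 6.5.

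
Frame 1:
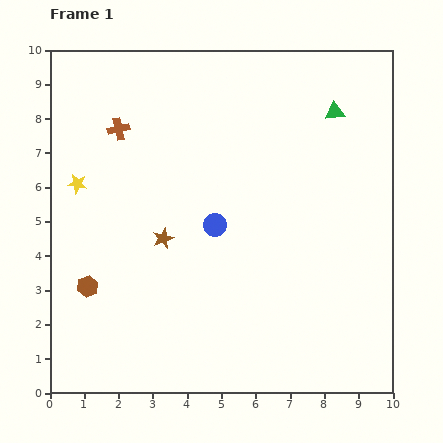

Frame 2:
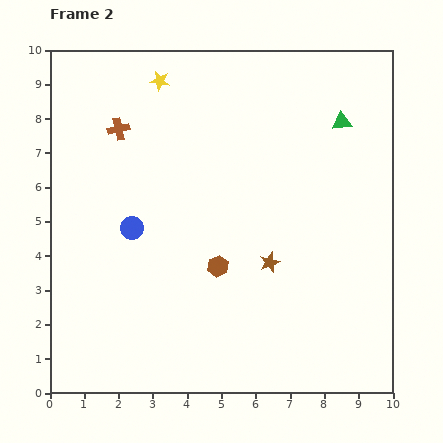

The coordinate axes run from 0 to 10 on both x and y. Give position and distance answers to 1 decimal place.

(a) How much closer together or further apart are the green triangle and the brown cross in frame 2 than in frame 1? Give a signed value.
+0.2

Distance in frame 1: 6.3. Distance in frame 2: 6.5.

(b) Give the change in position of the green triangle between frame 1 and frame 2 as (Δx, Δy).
(0.2, -0.3)

The green triangle was at (8.3, 8.2) in frame 1 and (8.5, 7.9) in frame 2.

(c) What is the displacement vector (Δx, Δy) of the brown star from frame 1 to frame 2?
(3.1, -0.7)

The brown star was at (3.3, 4.5) in frame 1 and (6.4, 3.8) in frame 2.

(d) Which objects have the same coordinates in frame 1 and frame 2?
the brown cross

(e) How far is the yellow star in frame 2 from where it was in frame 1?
3.8

The yellow star moved from (0.8, 6.1) to (3.2, 9.1), a distance of √(2.4² + 3.0²) ≈ 3.8.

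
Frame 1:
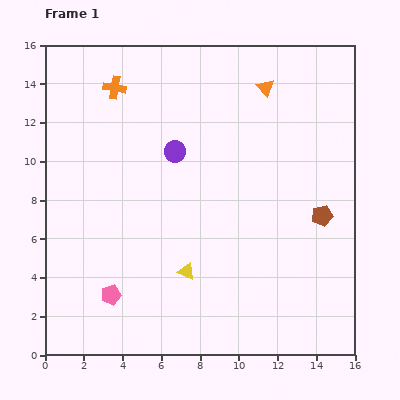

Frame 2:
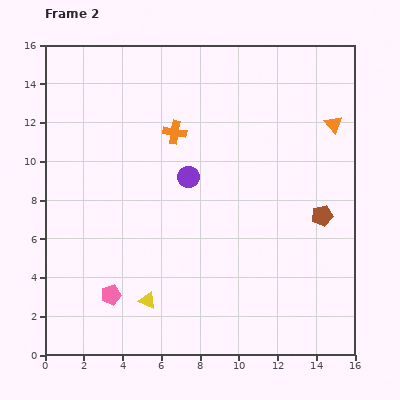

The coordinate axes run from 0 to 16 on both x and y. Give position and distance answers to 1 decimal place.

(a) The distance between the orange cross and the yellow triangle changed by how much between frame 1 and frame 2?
-1.4

Distance in frame 1: 10.2. Distance in frame 2: 8.8.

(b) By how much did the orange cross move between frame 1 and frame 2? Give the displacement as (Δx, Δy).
(3.1, -2.3)

The orange cross was at (3.6, 13.8) in frame 1 and (6.7, 11.5) in frame 2.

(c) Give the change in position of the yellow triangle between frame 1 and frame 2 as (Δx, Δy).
(-2.0, -1.5)

The yellow triangle was at (7.3, 4.3) in frame 1 and (5.3, 2.8) in frame 2.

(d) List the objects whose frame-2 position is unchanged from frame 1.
the brown pentagon, the pink pentagon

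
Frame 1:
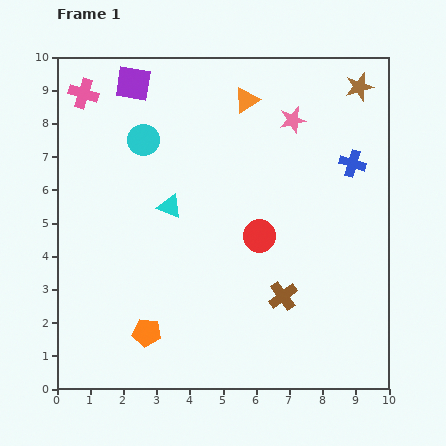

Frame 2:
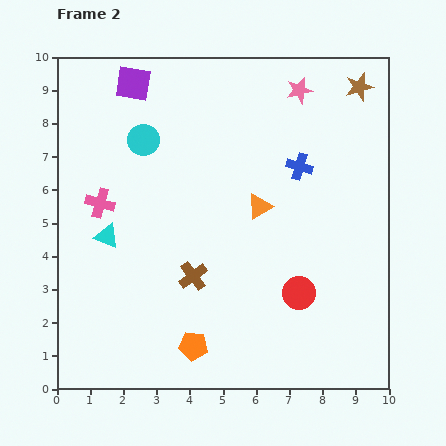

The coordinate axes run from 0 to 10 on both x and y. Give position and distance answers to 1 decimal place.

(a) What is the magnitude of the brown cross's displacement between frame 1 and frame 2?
2.8

The brown cross moved from (6.8, 2.8) to (4.1, 3.4), a distance of √(2.7² + 0.6²) ≈ 2.8.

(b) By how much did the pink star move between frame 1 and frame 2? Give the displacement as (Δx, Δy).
(0.2, 0.9)

The pink star was at (7.1, 8.1) in frame 1 and (7.3, 9.0) in frame 2.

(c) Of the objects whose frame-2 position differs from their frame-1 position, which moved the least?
the pink star

(moved 0.9)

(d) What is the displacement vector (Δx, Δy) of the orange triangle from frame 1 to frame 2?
(0.4, -3.2)

The orange triangle was at (5.7, 8.7) in frame 1 and (6.1, 5.5) in frame 2.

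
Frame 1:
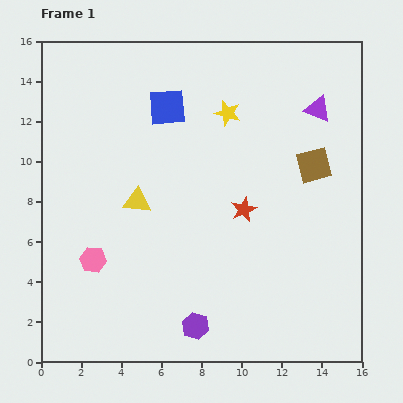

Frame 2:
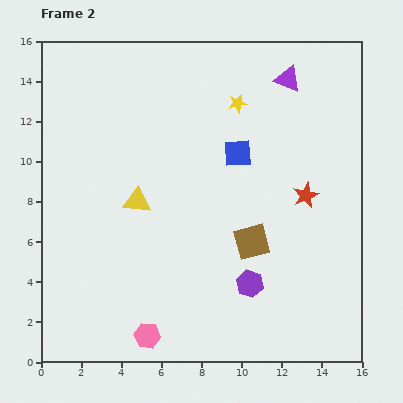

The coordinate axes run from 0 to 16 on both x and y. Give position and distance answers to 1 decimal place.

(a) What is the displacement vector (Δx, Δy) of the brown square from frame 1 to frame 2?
(-3.1, -3.8)

The brown square was at (13.6, 9.8) in frame 1 and (10.5, 6.0) in frame 2.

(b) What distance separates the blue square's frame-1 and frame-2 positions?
4.2

The blue square moved from (6.3, 12.7) to (9.8, 10.4), a distance of √(3.5² + 2.3²) ≈ 4.2.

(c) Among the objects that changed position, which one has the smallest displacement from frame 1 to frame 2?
the yellow star

(moved 0.7)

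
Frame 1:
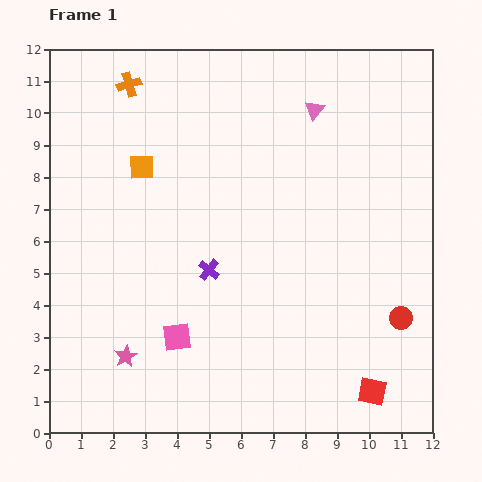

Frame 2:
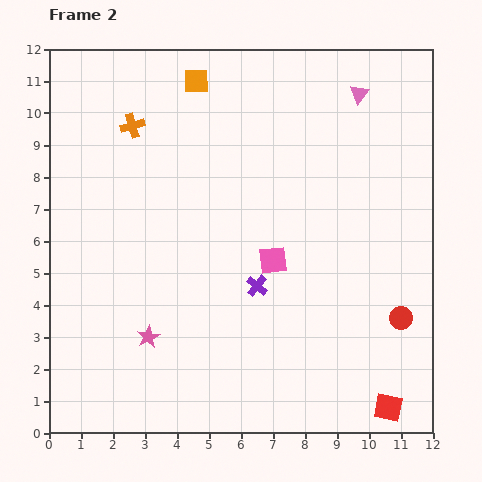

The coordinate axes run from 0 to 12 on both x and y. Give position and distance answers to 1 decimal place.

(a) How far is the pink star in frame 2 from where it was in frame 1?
0.9

The pink star moved from (2.4, 2.4) to (3.1, 3.0), a distance of √(0.7² + 0.6²) ≈ 0.9.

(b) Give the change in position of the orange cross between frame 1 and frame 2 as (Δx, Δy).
(0.1, -1.3)

The orange cross was at (2.5, 10.9) in frame 1 and (2.6, 9.6) in frame 2.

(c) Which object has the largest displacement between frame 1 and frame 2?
the pink square

(moved 3.8; next 3.2)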